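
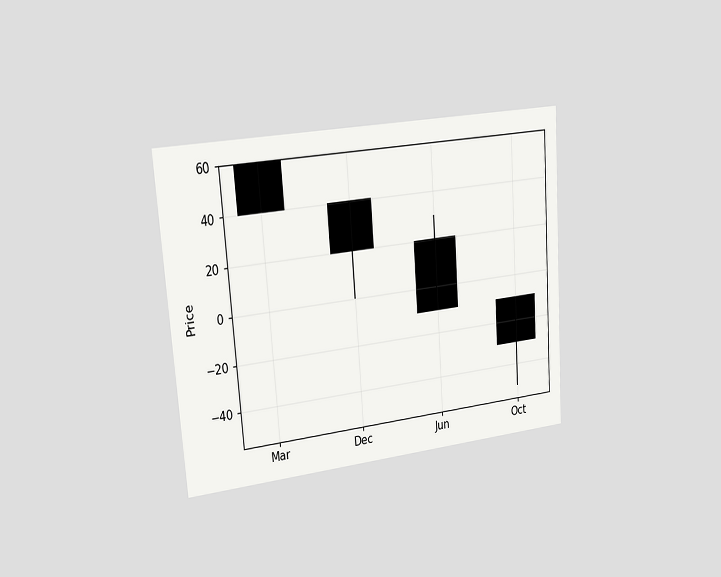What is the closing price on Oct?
The chart is tilted about 4° counter-clockwise and viewed slightly from the left. The Oct candle closes at -30.

-30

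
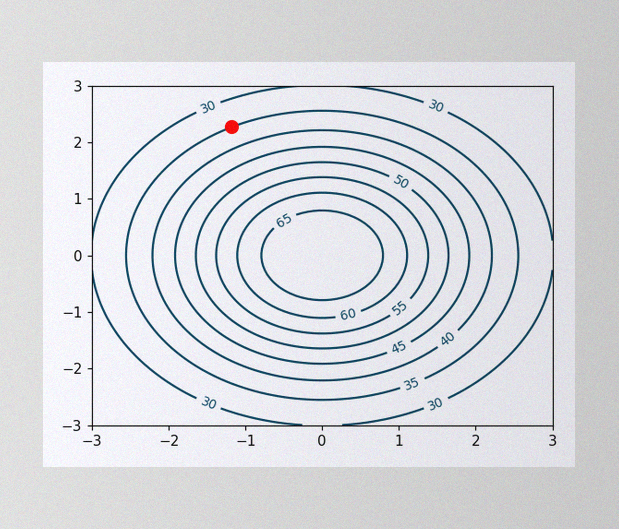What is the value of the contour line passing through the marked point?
35

The image has some photo noise and uneven lighting. The marked point sits on the contour labelled 35.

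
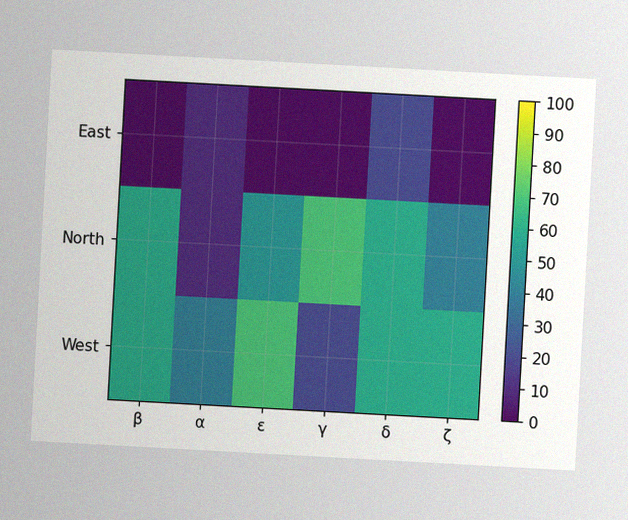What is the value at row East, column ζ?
0

The chart is tilted about 3° clockwise, with some photo noise. Matching cell (East, ζ) against the colorbar gives 0.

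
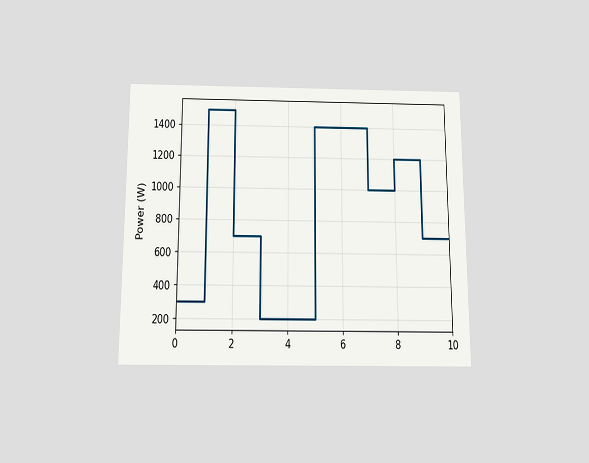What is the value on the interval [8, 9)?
1200W

The chart is viewed slightly from below. On [8, 9) the step sits at 1200W.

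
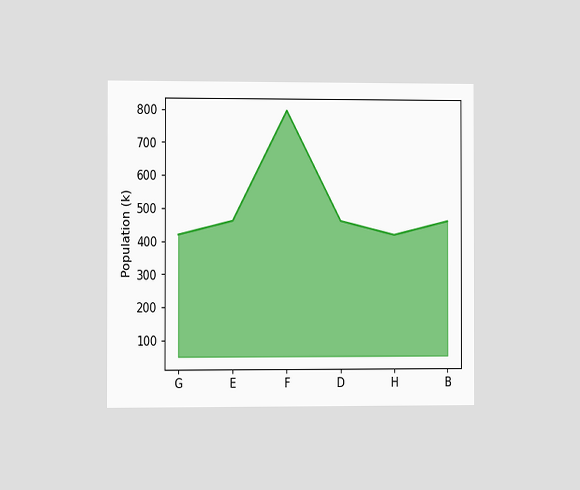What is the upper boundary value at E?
462k

The chart is viewed slightly from the left. At E the upper boundary is at 462k.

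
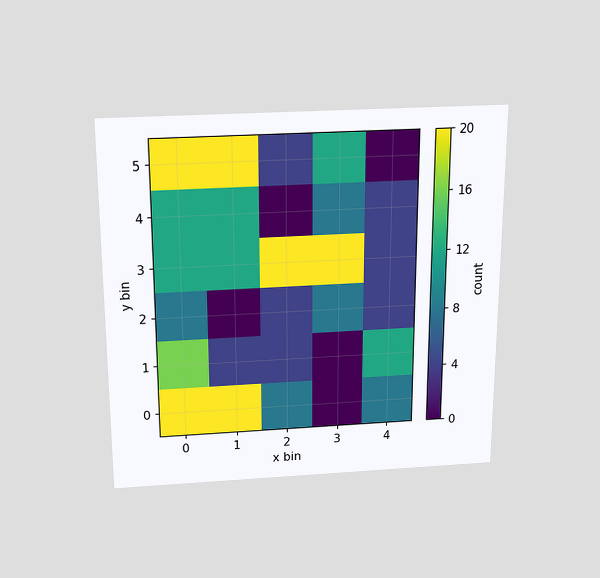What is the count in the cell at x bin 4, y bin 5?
0

The chart is viewed slightly from above. Matching the cell (4, 5) against the colorbar gives 0.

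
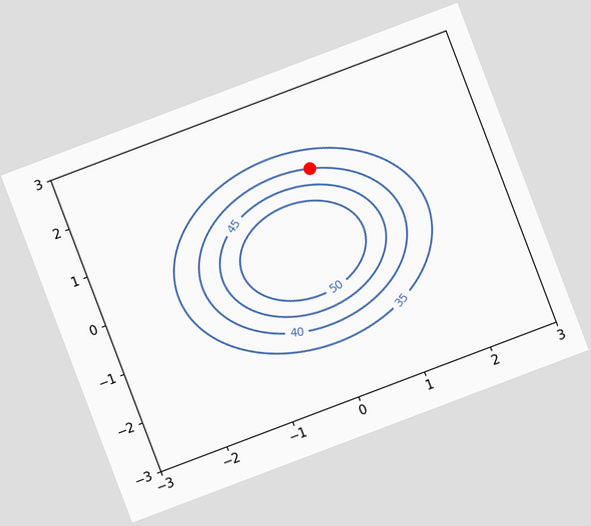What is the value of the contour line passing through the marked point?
The chart is tilted about 21° counter-clockwise. The marked point sits on the contour labelled 40.

40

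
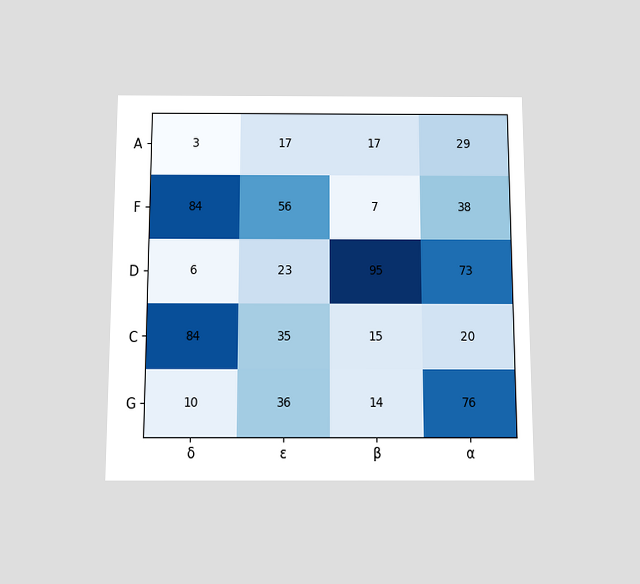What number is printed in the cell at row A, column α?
29

The chart is viewed slightly from below. The (A, α) cell reads 29.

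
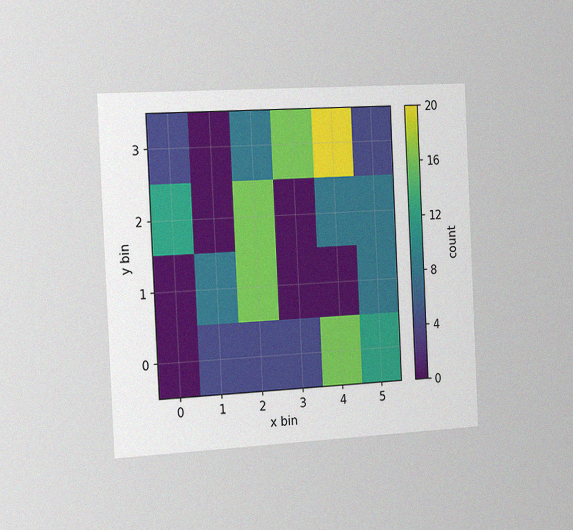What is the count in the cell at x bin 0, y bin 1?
0

The chart is tilted about 3° counter-clockwise and viewed slightly from the left, with some photo noise. Matching the cell (0, 1) against the colorbar gives 0.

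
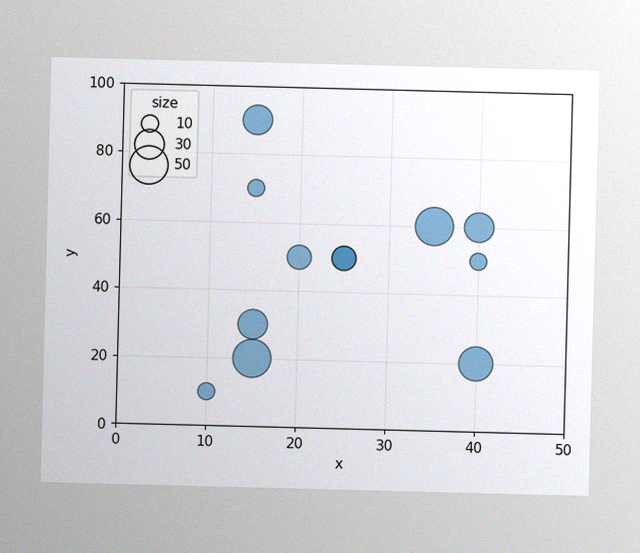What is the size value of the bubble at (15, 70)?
The image has some photo noise and uneven lighting. Matching the bubble at (15, 70) against the size legend gives 10.

10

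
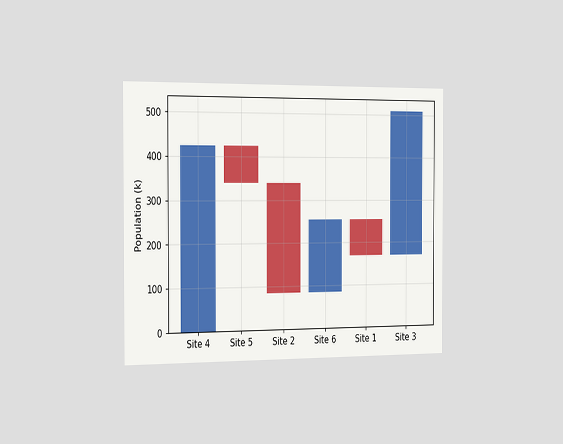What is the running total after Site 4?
The chart is viewed slightly from the left. After Site 4 the running total reaches 425k.

425k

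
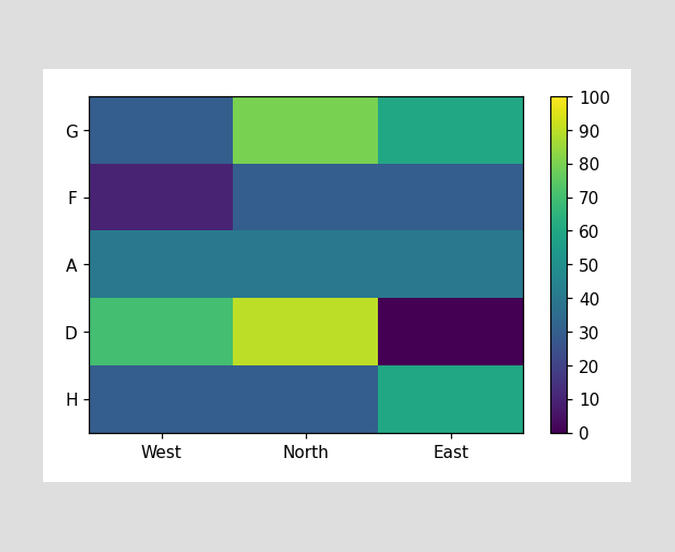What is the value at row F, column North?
30

Matching cell (F, North) against the colorbar gives 30.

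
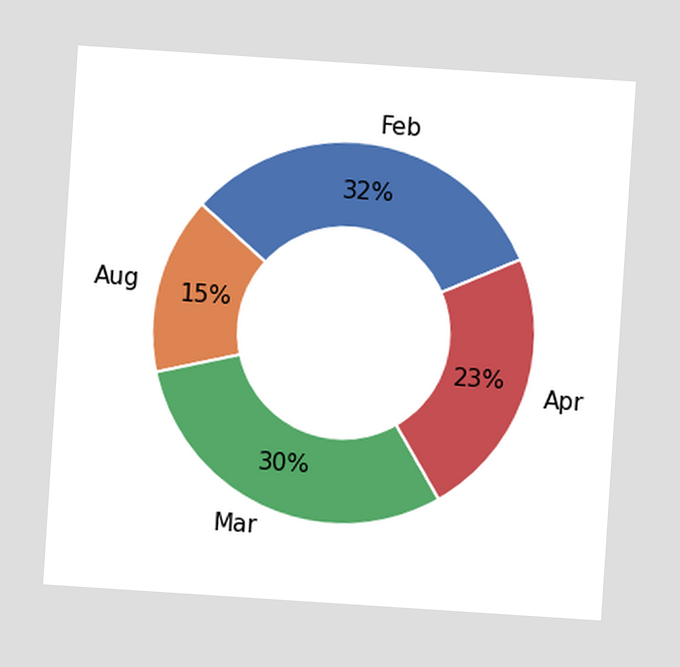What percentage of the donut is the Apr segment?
The chart is tilted about 4° clockwise. The Apr segment takes up 23% of the ring.

23%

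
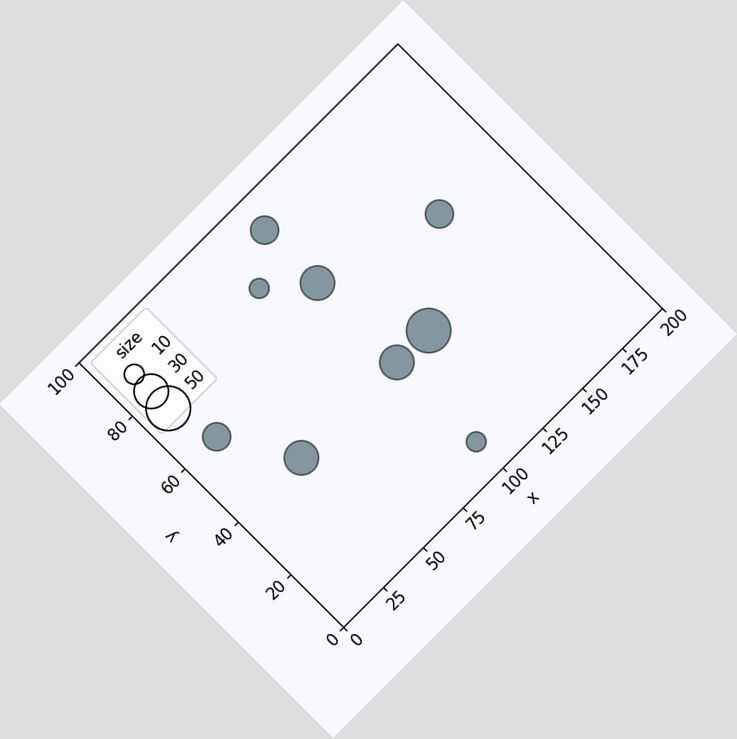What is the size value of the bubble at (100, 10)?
The chart is tilted about 45° counter-clockwise. Matching the bubble at (100, 10) against the size legend gives 10.

10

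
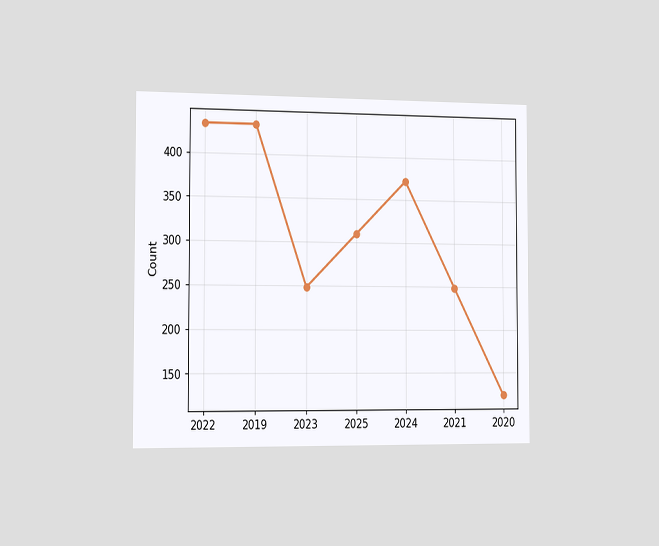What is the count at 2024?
372

The chart is viewed slightly from the left. At 2024, the line is at 372.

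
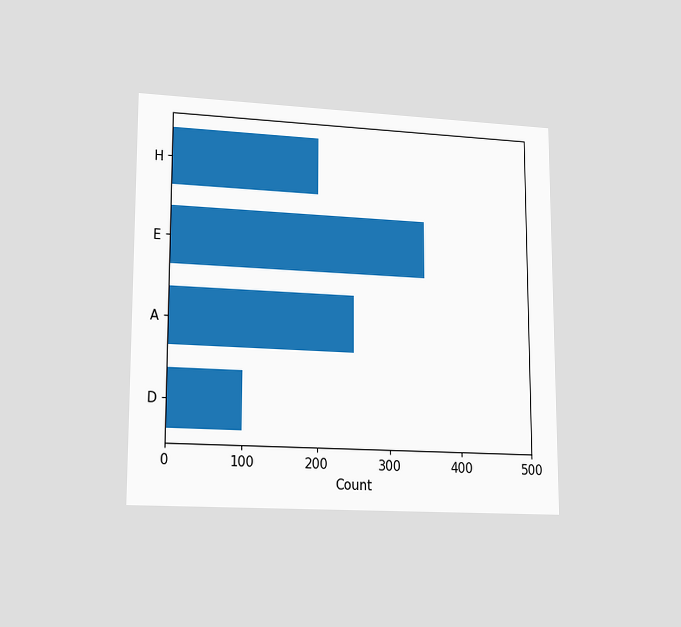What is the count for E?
The chart is viewed at a slight angle. Reading along the chart's x-axis, the E bar reaches 350.

350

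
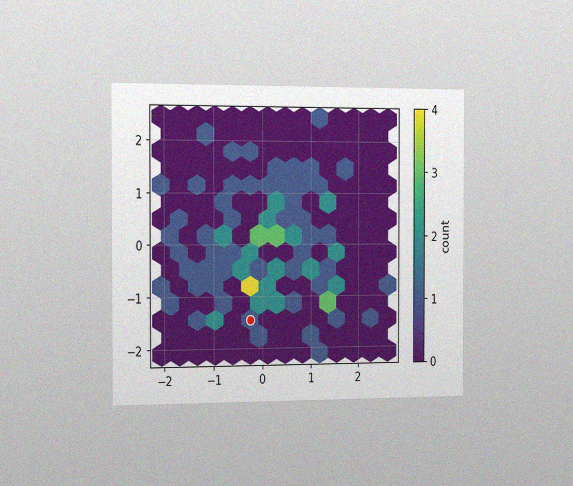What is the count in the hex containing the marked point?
1

The chart is viewed slightly from the left, with some photo noise. The marked hex reads 1 on the colorbar.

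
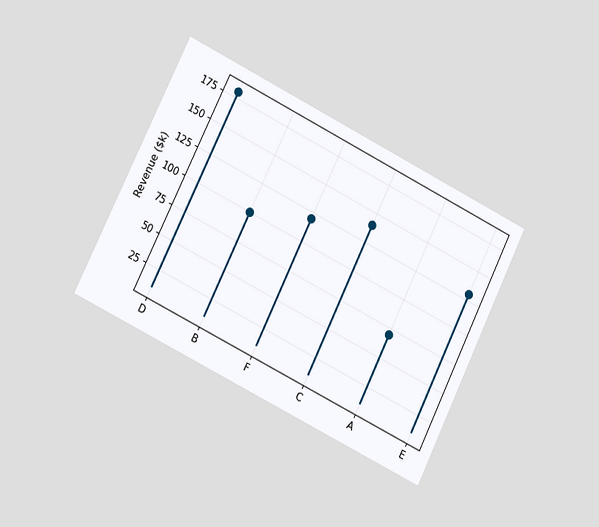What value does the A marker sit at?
The chart is tilted about 26° clockwise and viewed at a slight angle. The A marker sits at $70k.

$70k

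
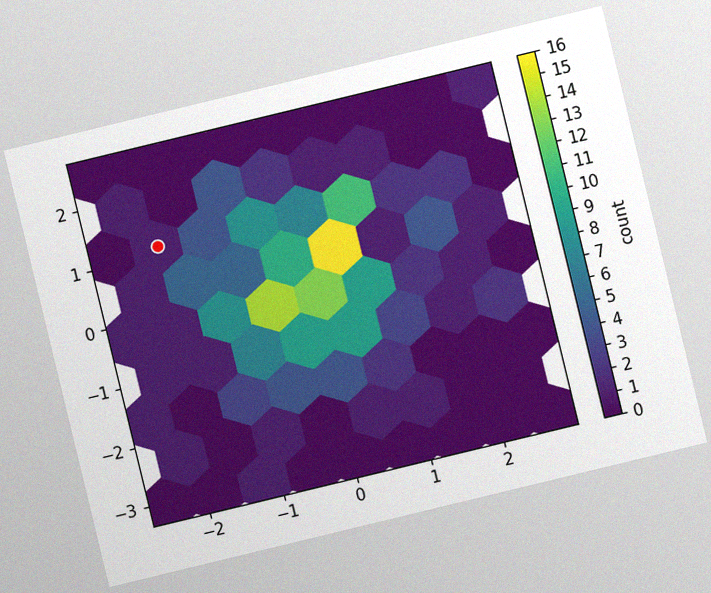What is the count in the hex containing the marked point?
1

The chart is tilted about 14° counter-clockwise, with some photo noise. The marked hex reads 1 on the colorbar.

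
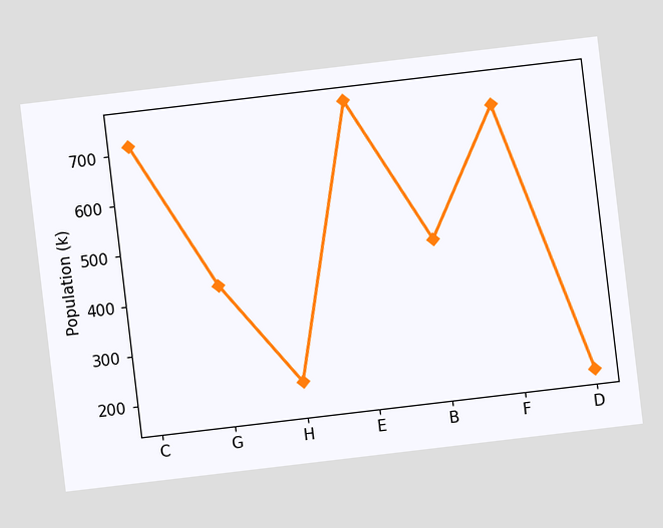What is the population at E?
The chart is tilted about 7° counter-clockwise. At E, the line is at 756k.

756k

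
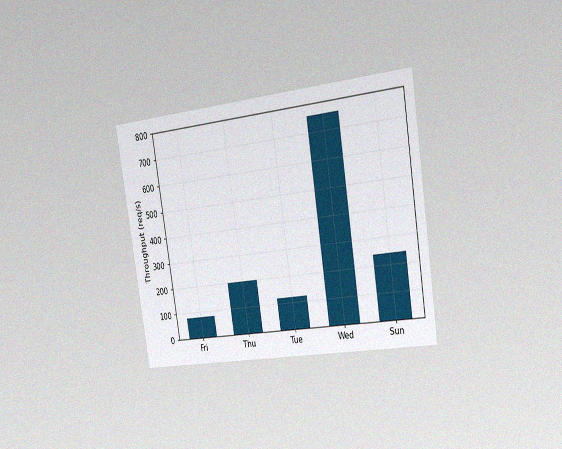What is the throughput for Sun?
240req/s

The chart is tilted about 9° counter-clockwise and viewed slightly from the right, with some photo noise. Reading along the chart's y-axis, the Sun bar reaches 240req/s.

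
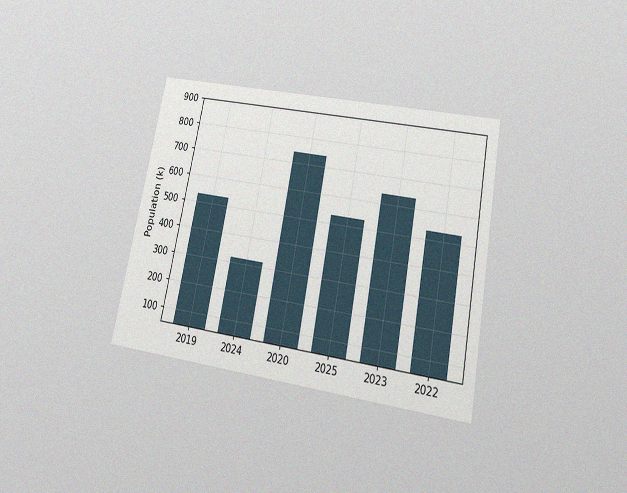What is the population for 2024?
The chart is tilted about 11° clockwise and viewed slightly from below, with some photo noise. Reading along the chart's y-axis, the 2024 bar reaches 318k.

318k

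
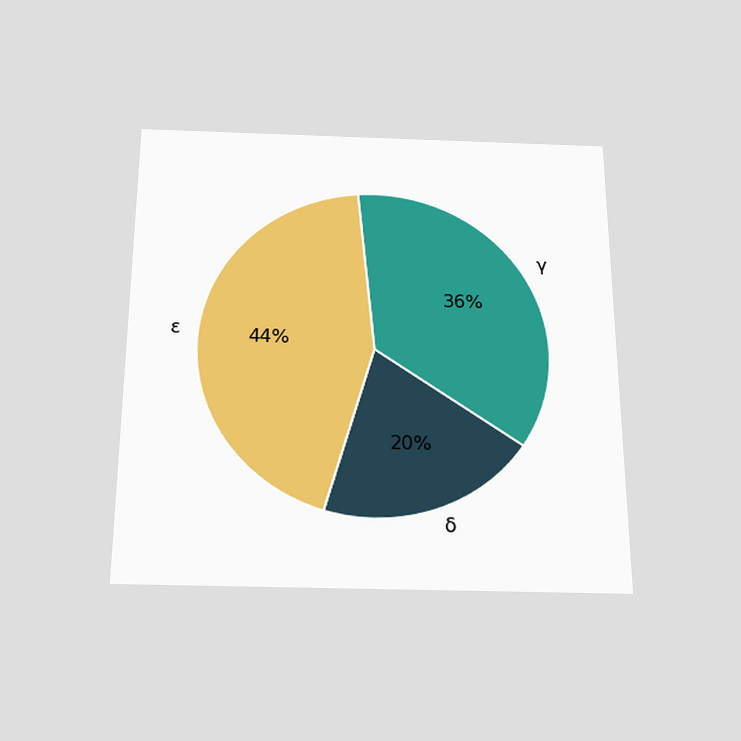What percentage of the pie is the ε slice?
44%

The chart is viewed slightly from below. The ε slice takes up 44% of the pie.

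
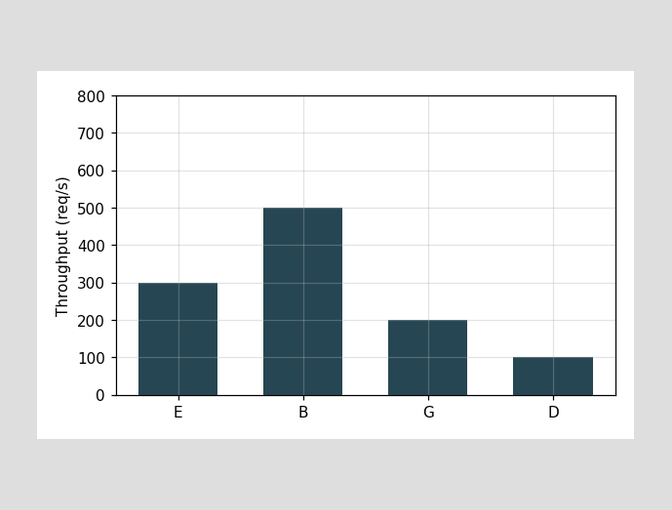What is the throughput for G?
200req/s

Reading along the chart's y-axis, the G bar reaches 200req/s.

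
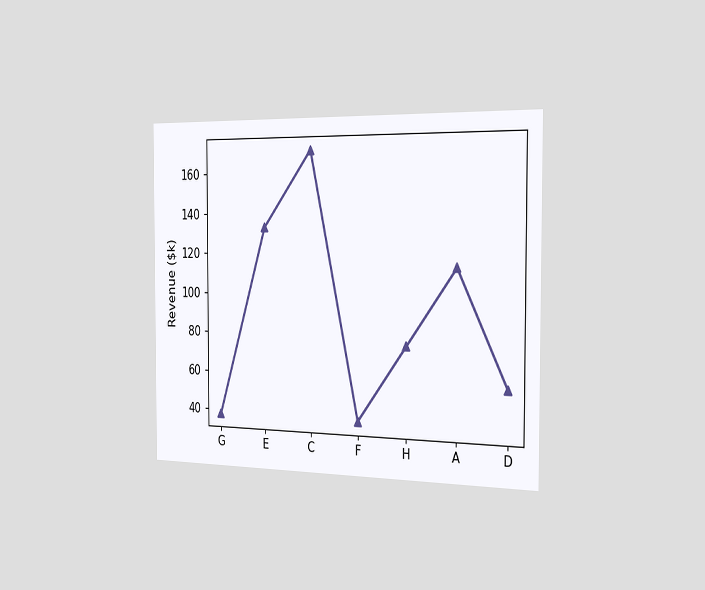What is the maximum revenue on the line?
$171k

The chart is viewed slightly from the right. The highest point is at C, and reading across to the y-axis gives $171k.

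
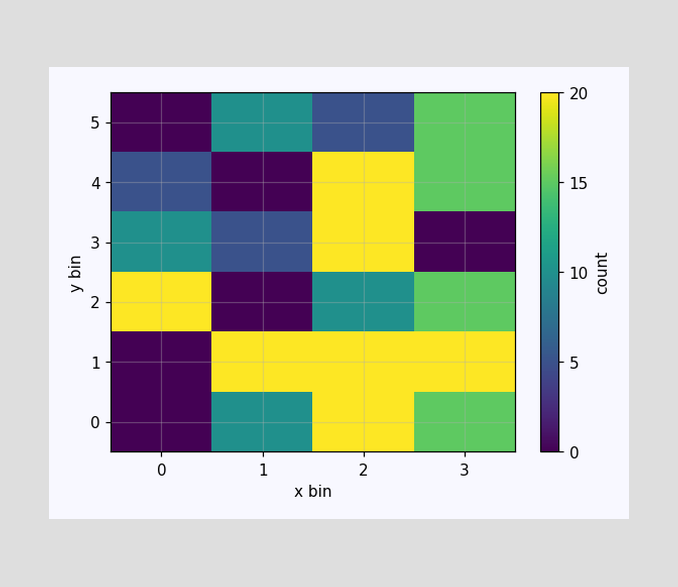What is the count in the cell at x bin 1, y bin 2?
0

Matching the cell (1, 2) against the colorbar gives 0.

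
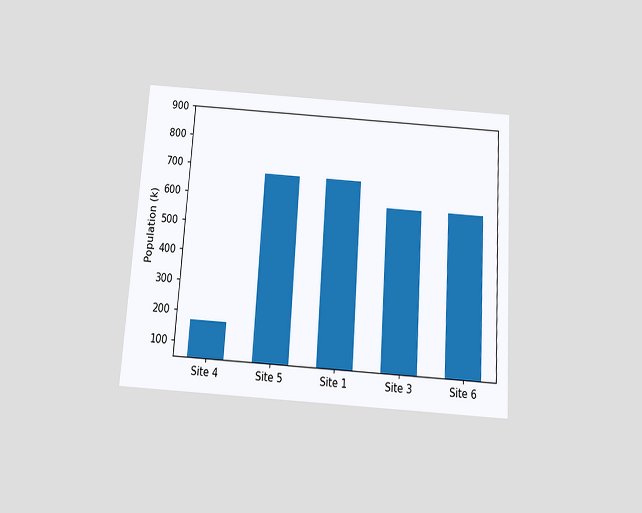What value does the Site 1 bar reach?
680k

The chart is tilted about 4° clockwise and viewed slightly from below. Reading along the chart's y-axis, the Site 1 bar reaches 680k.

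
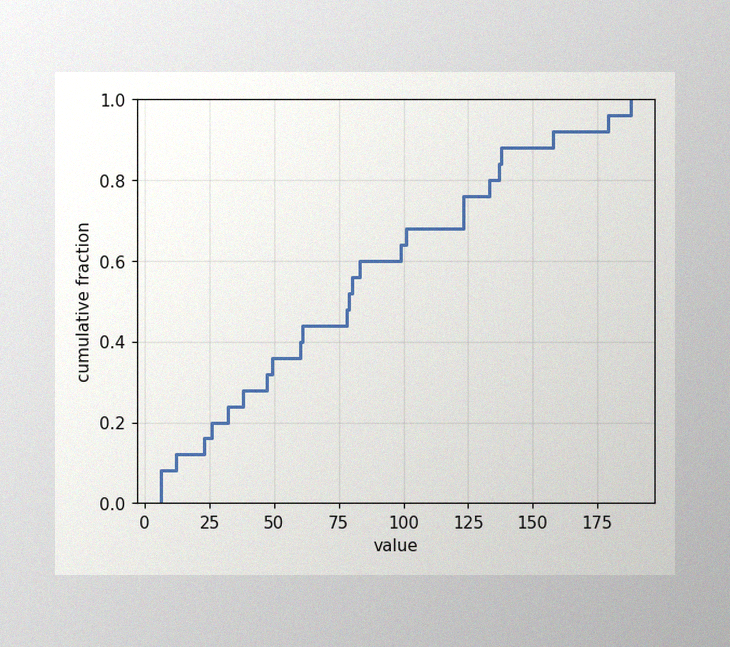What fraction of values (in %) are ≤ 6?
8%

The image has some photo noise and uneven lighting. At x=6 the ECDF step is at 8%.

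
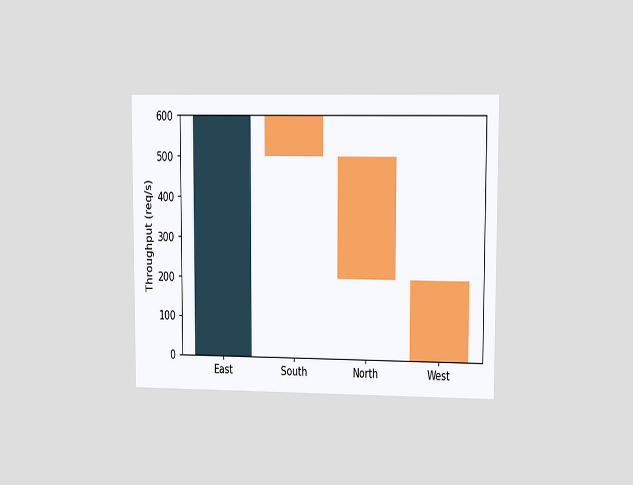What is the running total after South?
The chart is viewed at a slight angle. After South the running total reaches 500req/s.

500req/s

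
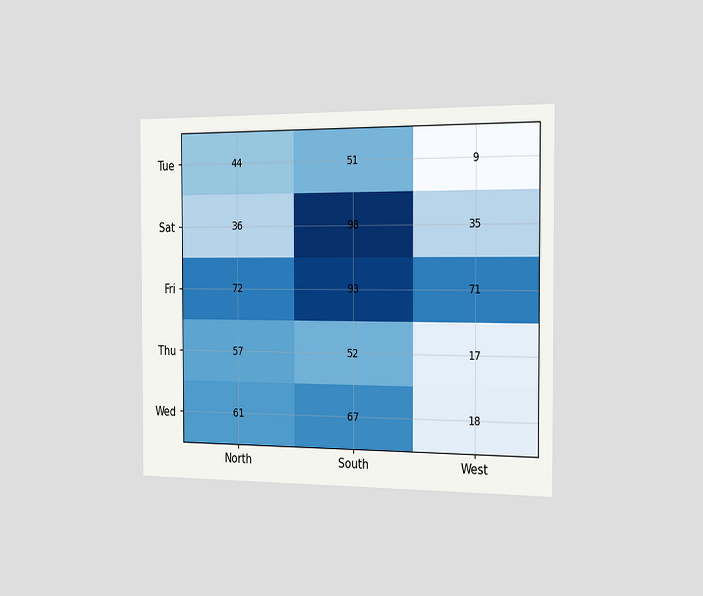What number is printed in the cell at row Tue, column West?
9

The chart is viewed slightly from the right. The (Tue, West) cell reads 9.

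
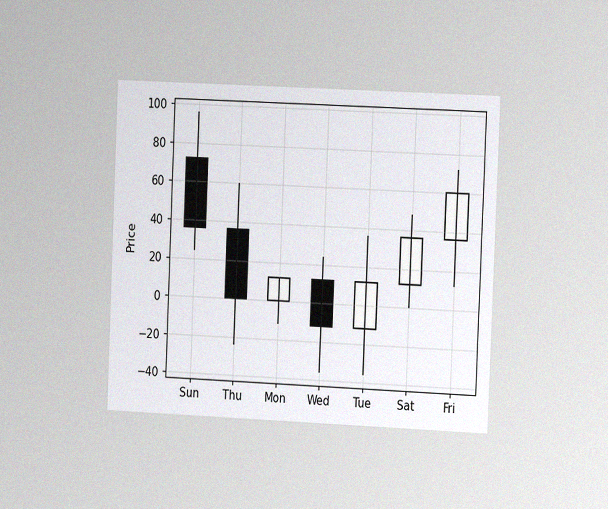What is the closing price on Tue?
The chart is tilted about 2° clockwise and viewed slightly from the right, with some photo noise. The Tue candle closes at 12.

12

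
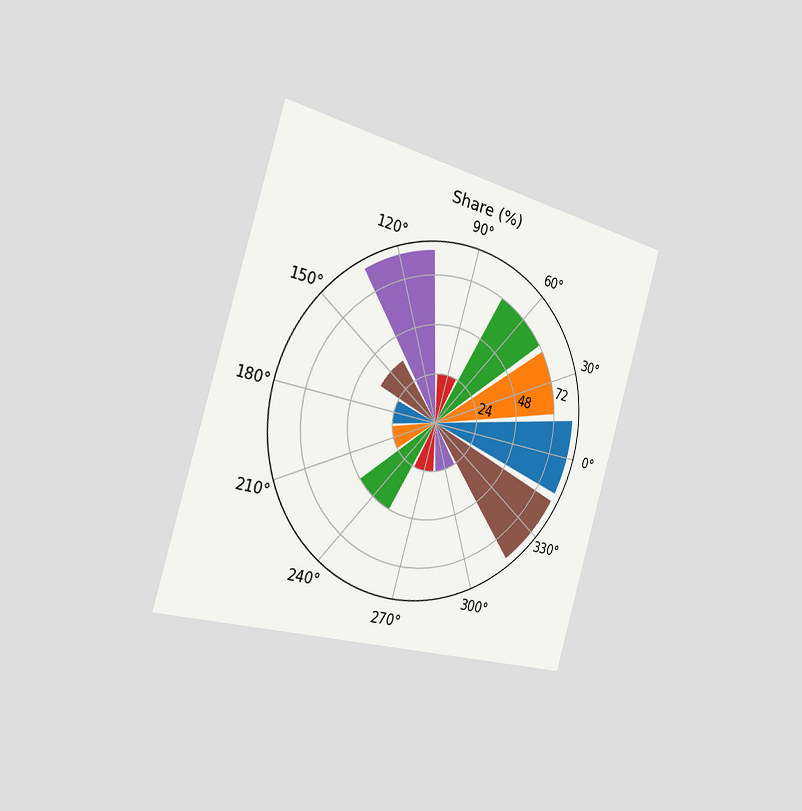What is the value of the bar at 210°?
The chart is tilted about 16° clockwise and viewed slightly from the left. The bar at 210° reaches 24% on the radial axis.

24%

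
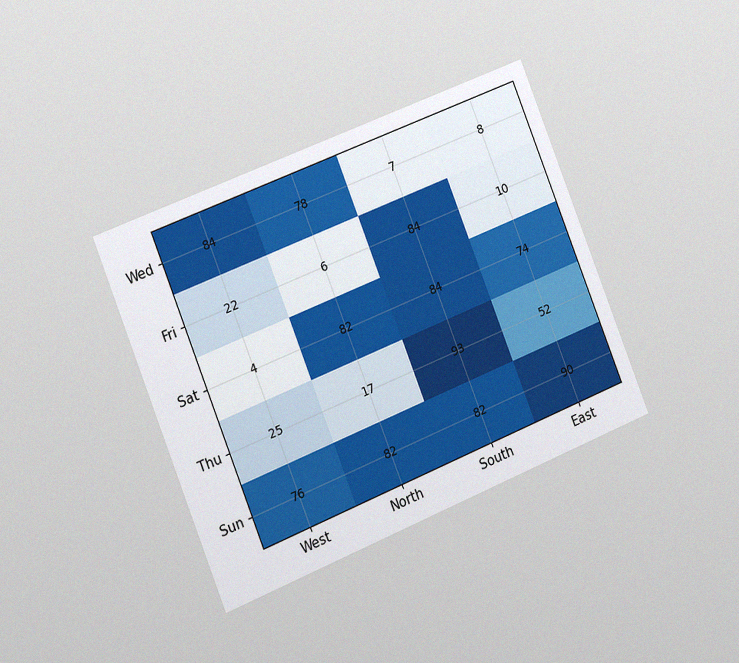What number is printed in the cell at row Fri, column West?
The chart is tilted about 22° counter-clockwise and viewed slightly from the left, with some photo noise. The (Fri, West) cell reads 22.

22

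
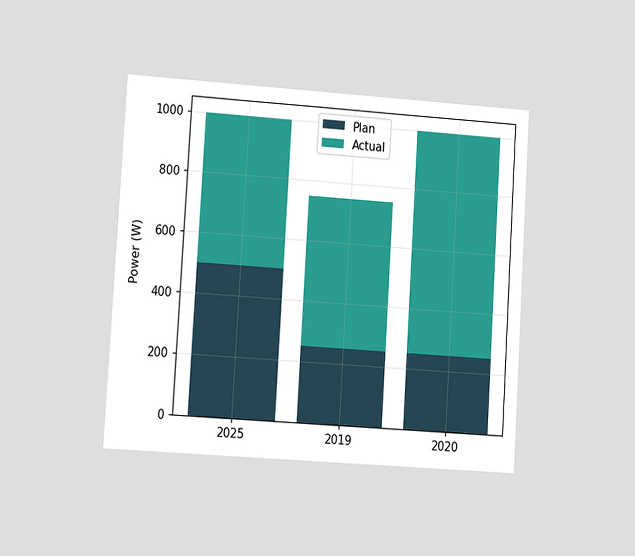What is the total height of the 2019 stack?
750W

The chart is tilted about 4° clockwise and viewed at a slight angle. The 2019 stack's top reaches 750W on the y-axis.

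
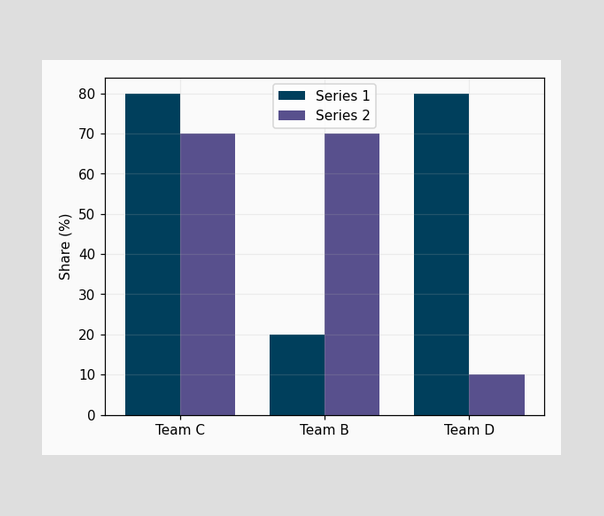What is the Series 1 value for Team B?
20%

The Series 1 bar at Team B reaches 20% on the y-axis.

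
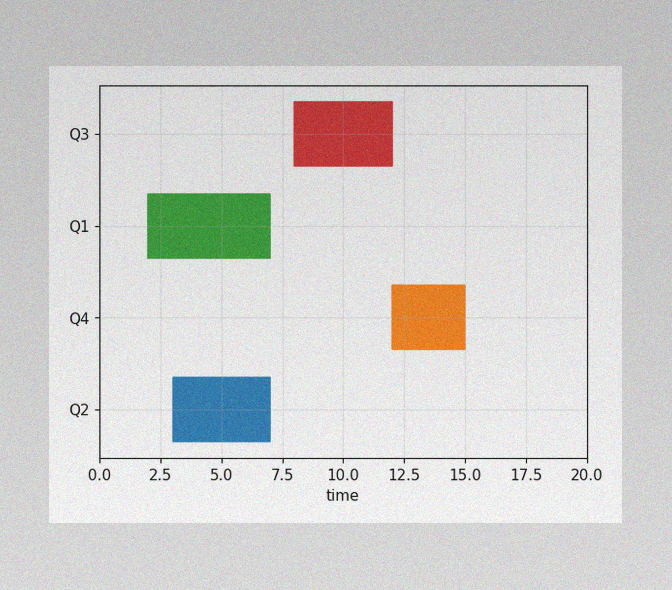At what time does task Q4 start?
12

The image has some photo noise and uneven lighting. The Q4 bar begins at t=12.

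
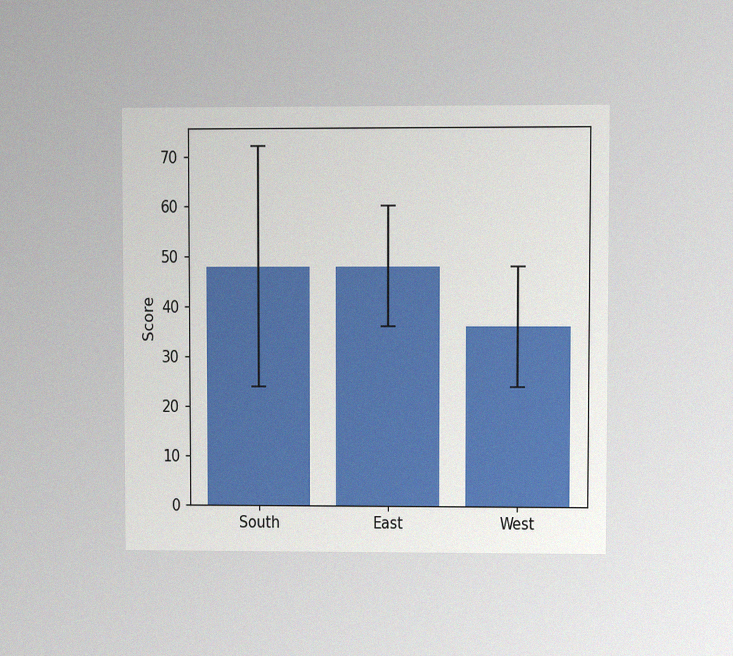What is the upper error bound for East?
The chart is viewed at a slight angle, with some photo noise. The East bar's upper whisker reaches 60.

60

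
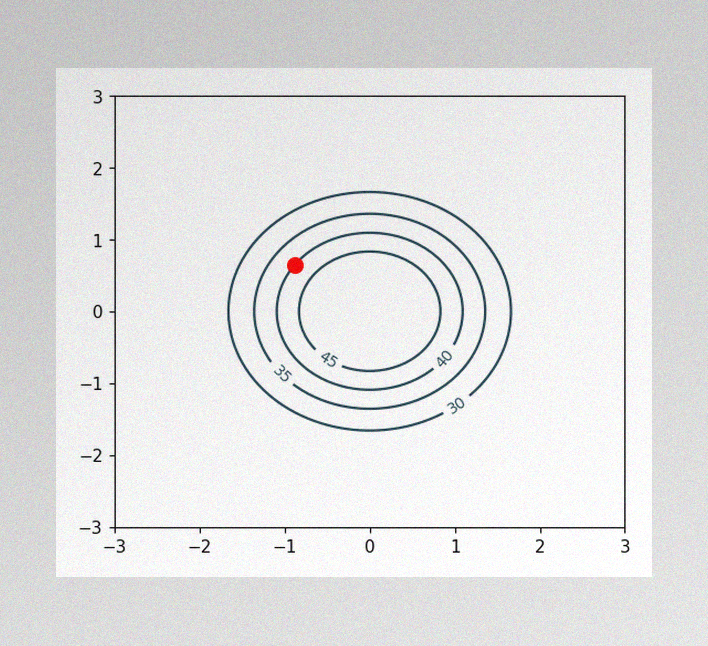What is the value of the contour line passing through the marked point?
The image has some photo noise and uneven lighting. The marked point sits on the contour labelled 40.

40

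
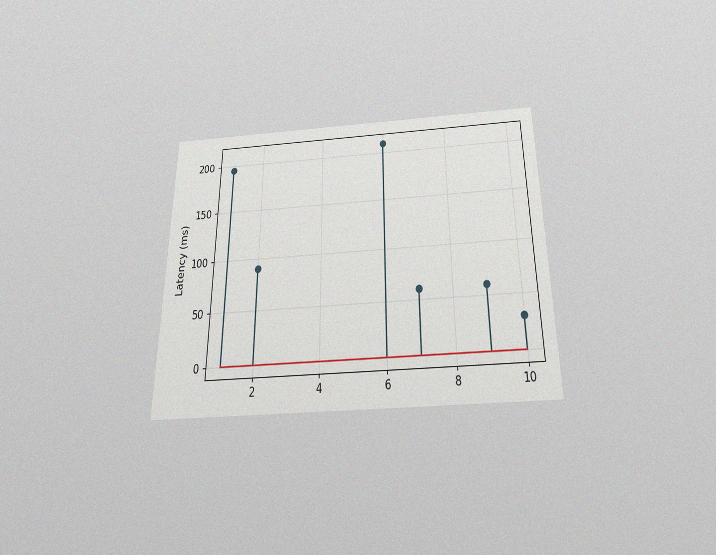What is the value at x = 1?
195ms

The chart is viewed slightly from below, with some photo noise. The stem at x=1 reaches 195ms.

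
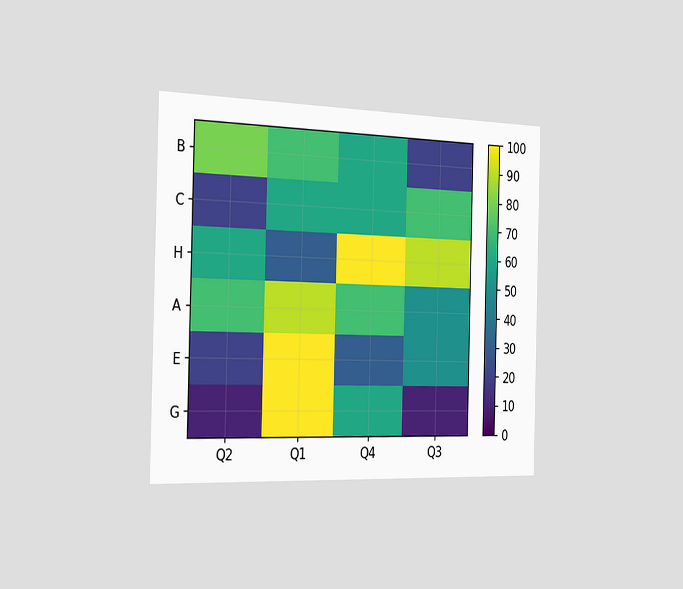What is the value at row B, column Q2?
The chart is viewed slightly from the left. Matching cell (B, Q2) against the colorbar gives 80.

80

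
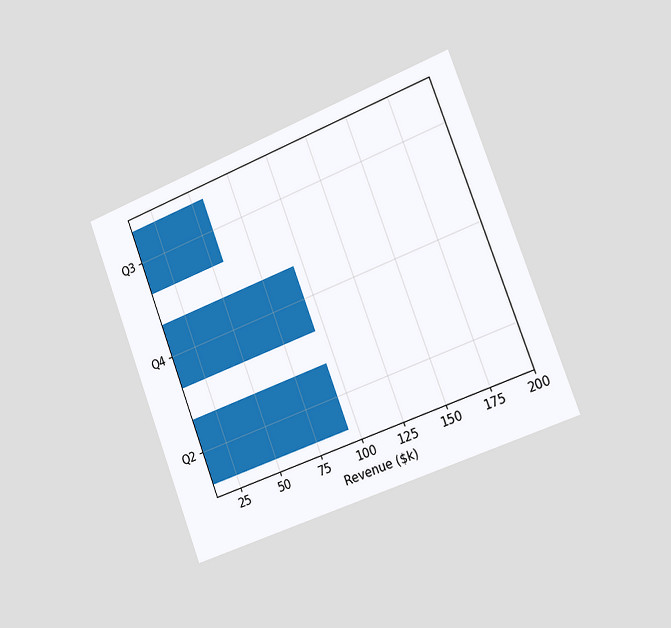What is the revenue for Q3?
The chart is tilted about 21° counter-clockwise and viewed slightly from the right. Reading along the chart's x-axis, the Q3 bar reaches $57k.

$57k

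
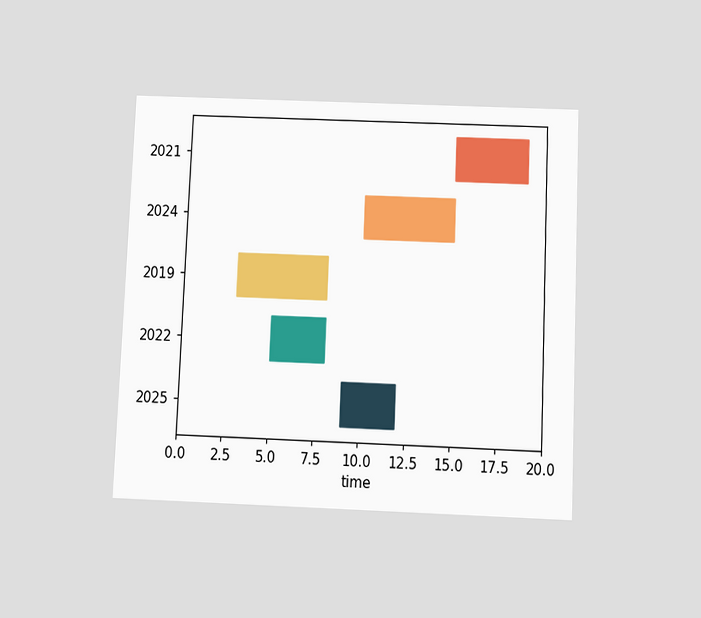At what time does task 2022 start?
5

The chart is tilted about 2° clockwise and viewed slightly from below. The 2022 bar begins at t=5.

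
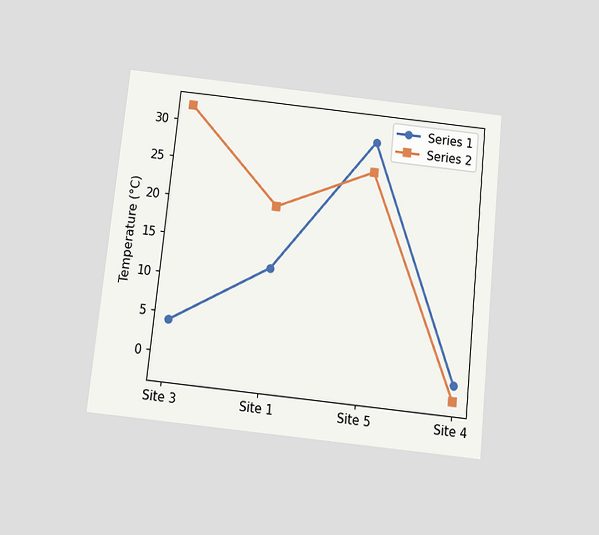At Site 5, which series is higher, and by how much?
The chart is tilted about 6° clockwise and viewed slightly from below. At Site 5, Series 1 sits above the other line by 4°C.

Series 1, by 4°C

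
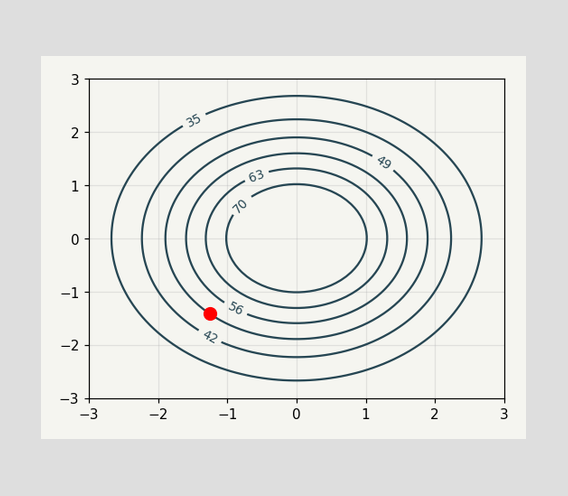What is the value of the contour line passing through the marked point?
The marked point sits on the contour labelled 49.

49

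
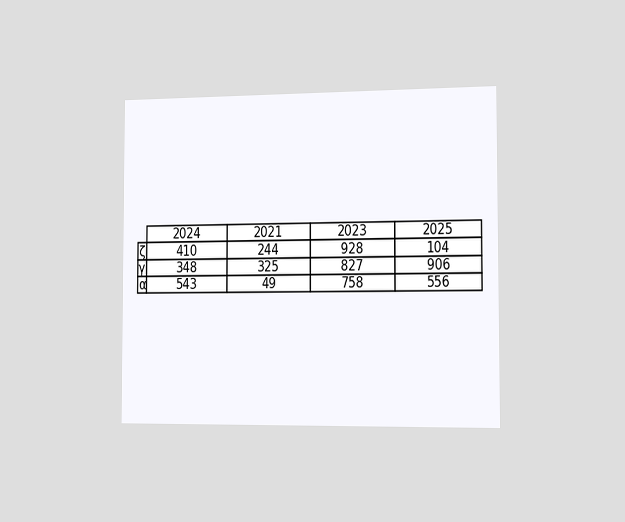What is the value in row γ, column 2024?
The chart is viewed slightly from the right. The (γ, 2024) cell reads 348.

348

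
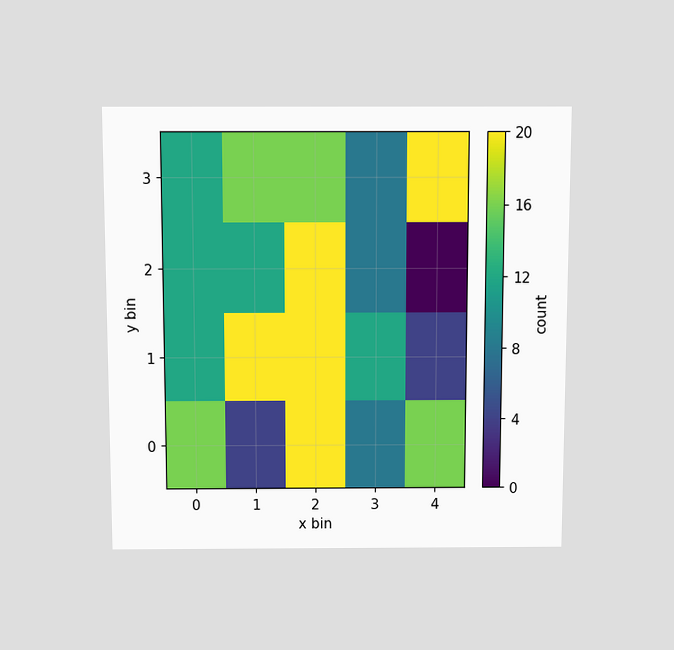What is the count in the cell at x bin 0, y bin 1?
The chart is viewed slightly from above. Matching the cell (0, 1) against the colorbar gives 12.

12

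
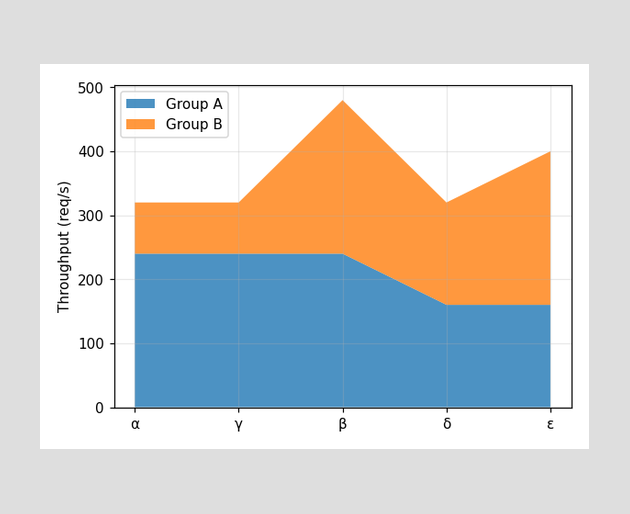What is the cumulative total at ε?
The stacked total at ε reaches 400req/s.

400req/s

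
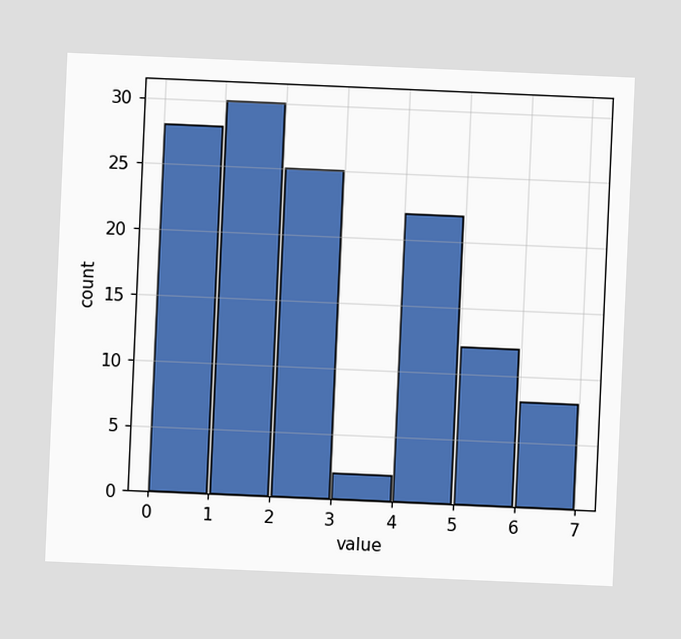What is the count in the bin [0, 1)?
The chart is tilted about 3° clockwise. The [0, 1) bin has height 28.

28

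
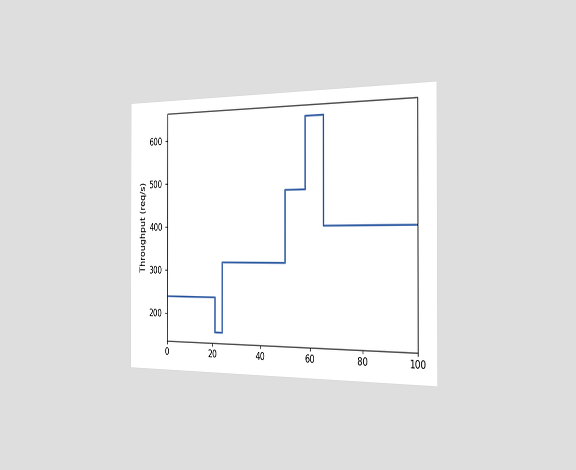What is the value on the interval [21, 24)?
The chart is viewed slightly from the right. On [21, 24) the step sits at 160req/s.

160req/s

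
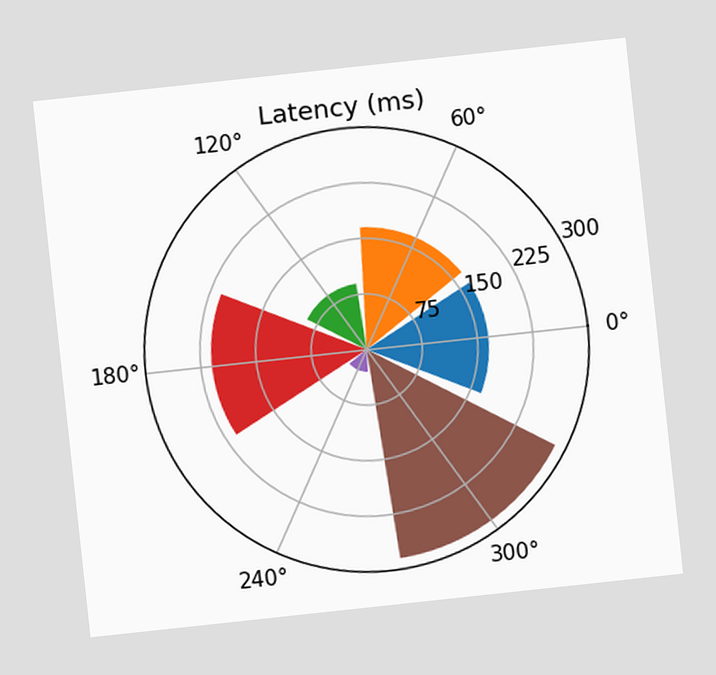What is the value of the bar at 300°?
The chart is tilted about 6° counter-clockwise. The bar at 300° reaches 285ms on the radial axis.

285ms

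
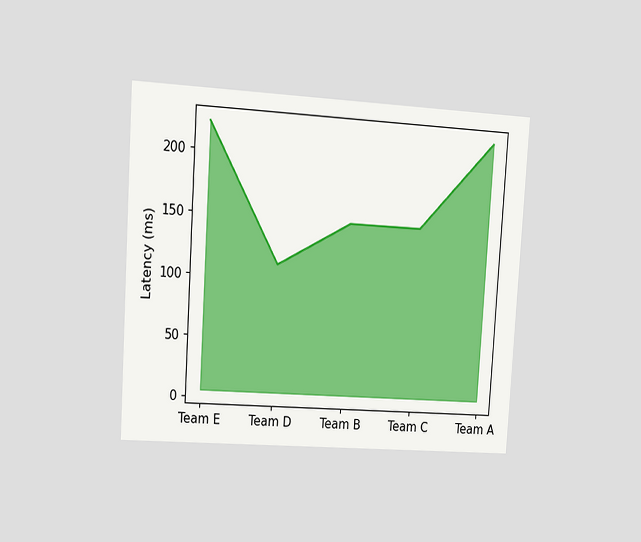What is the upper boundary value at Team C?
148ms

The chart is tilted about 4° clockwise and viewed at a slight angle. At Team C the upper boundary is at 148ms.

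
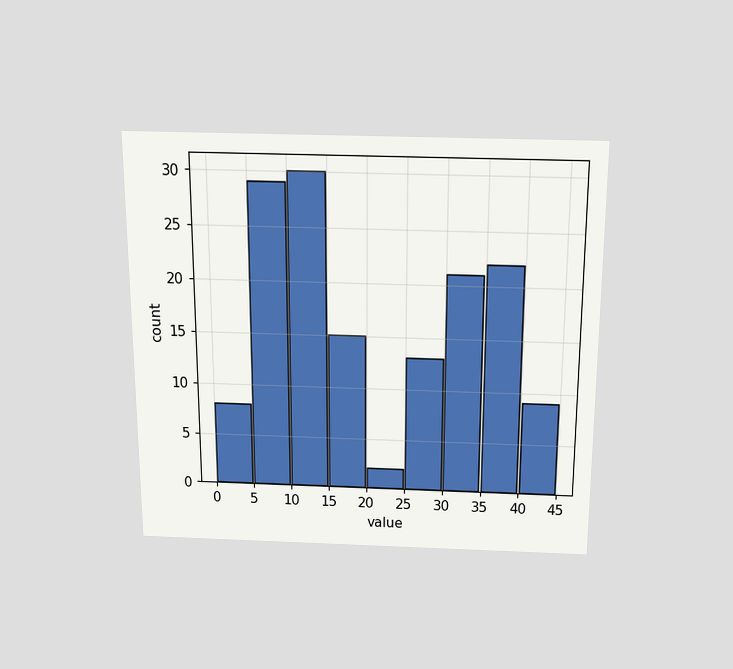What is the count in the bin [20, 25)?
2

The chart is viewed slightly from above. The [20, 25) bin has height 2.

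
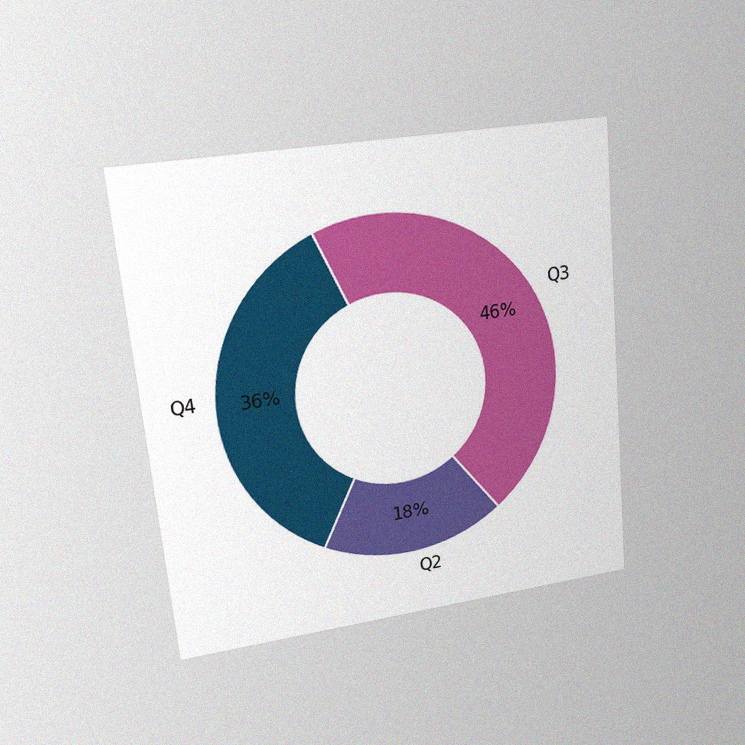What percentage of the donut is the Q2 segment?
18%

The chart is tilted about 5° counter-clockwise and viewed at a slight angle, with some photo noise. The Q2 segment takes up 18% of the ring.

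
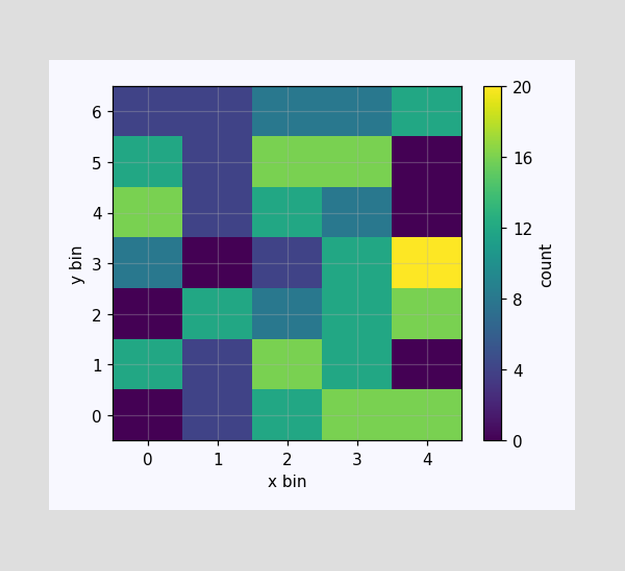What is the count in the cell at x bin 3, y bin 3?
Matching the cell (3, 3) against the colorbar gives 12.

12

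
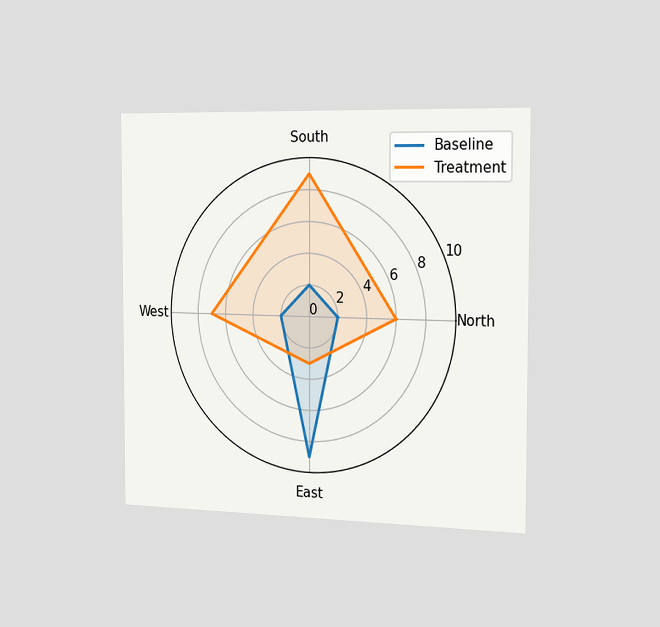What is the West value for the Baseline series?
2

The chart is viewed slightly from the right. On the West axis, Baseline reaches 2.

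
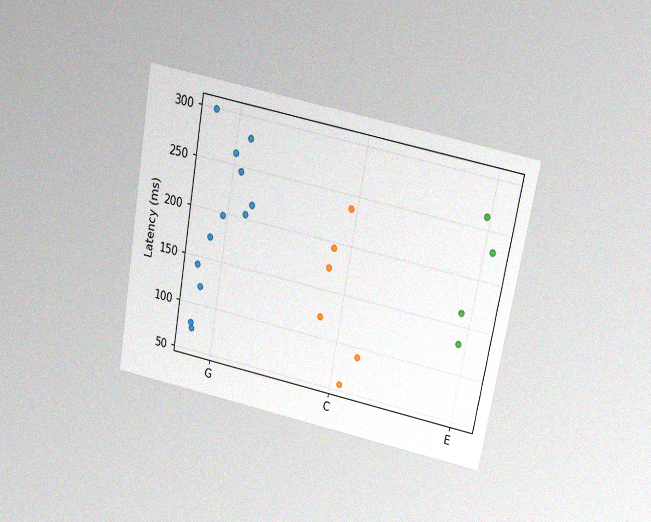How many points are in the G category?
12

The chart is tilted about 10° clockwise and viewed slightly from above, with some photo noise. Counting the markers in the G column gives 12.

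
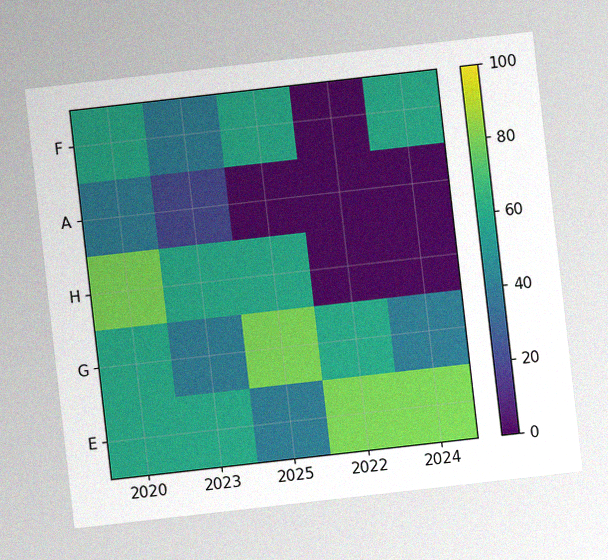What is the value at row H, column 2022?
The chart is tilted about 6° counter-clockwise, with some photo noise. Matching cell (H, 2022) against the colorbar gives 0.

0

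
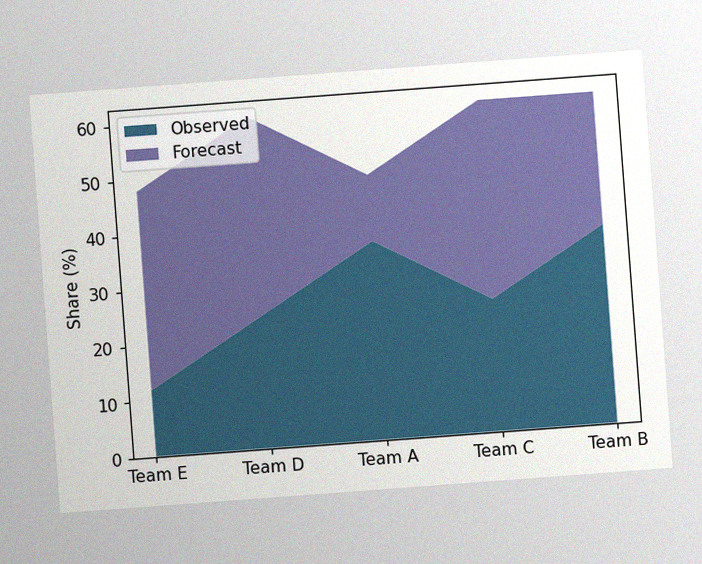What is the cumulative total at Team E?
The chart is tilted about 4° counter-clockwise, with some photo noise. The stacked total at Team E reaches 48%.

48%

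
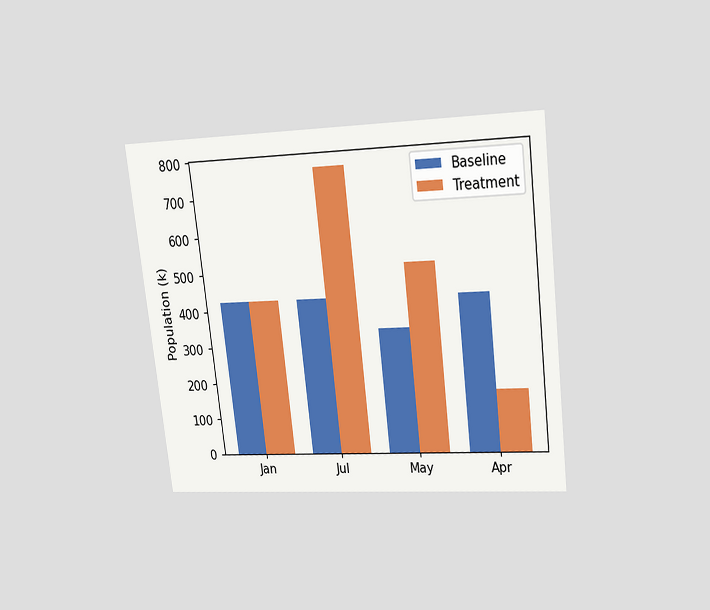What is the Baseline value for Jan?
The chart is tilted about 7° counter-clockwise and viewed slightly from above. The Baseline bar at Jan reaches 425k on the y-axis.

425k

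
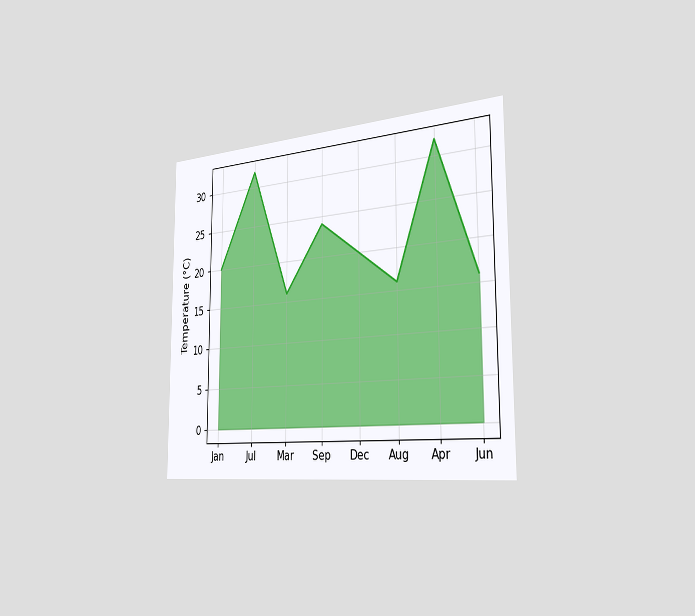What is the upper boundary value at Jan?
20°C

The chart is viewed slightly from the right. At Jan the upper boundary is at 20°C.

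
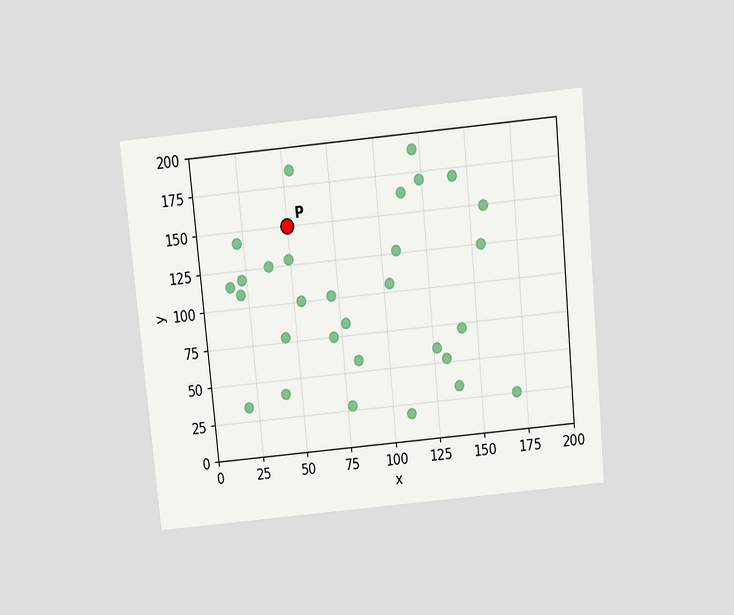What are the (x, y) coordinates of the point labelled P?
(50, 150)

The chart is tilted about 5° counter-clockwise and viewed slightly from above. Following the gridlines from P to each axis, P sits at (50, 150).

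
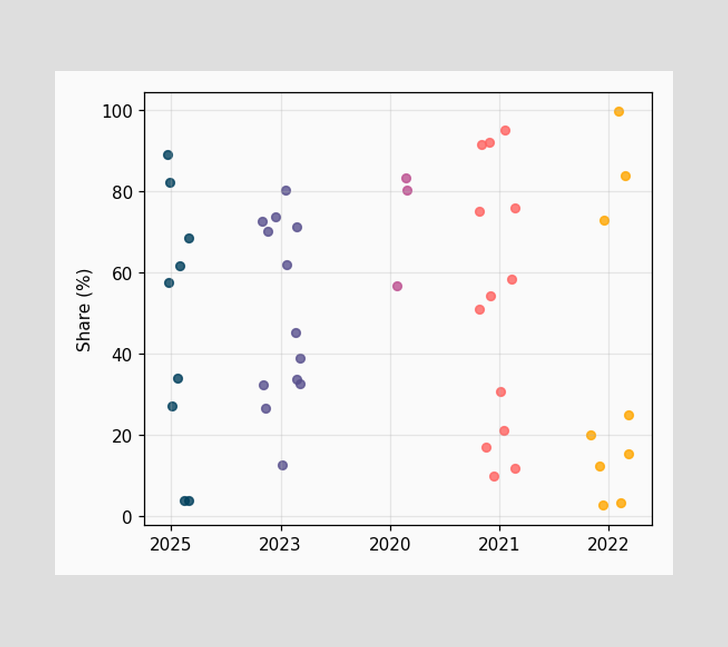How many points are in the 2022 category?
9

Counting the markers in the 2022 column gives 9.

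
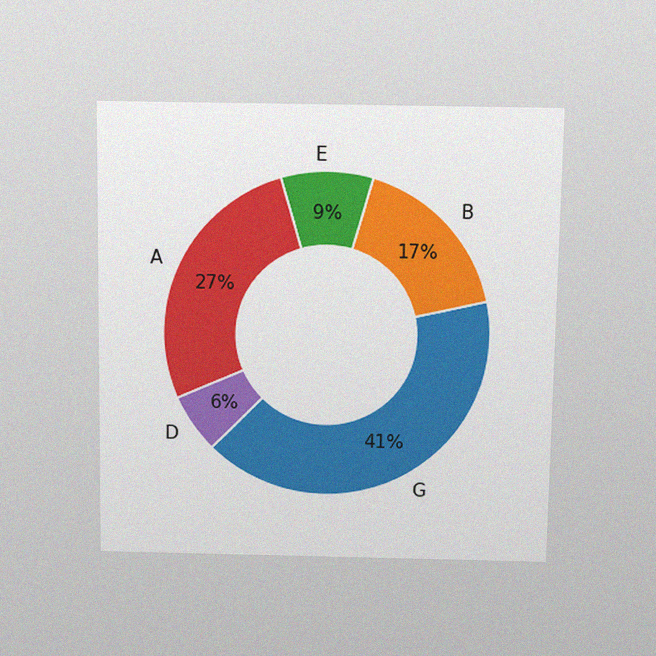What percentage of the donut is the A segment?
27%

The chart is viewed slightly from above, with some photo noise. The A segment takes up 27% of the ring.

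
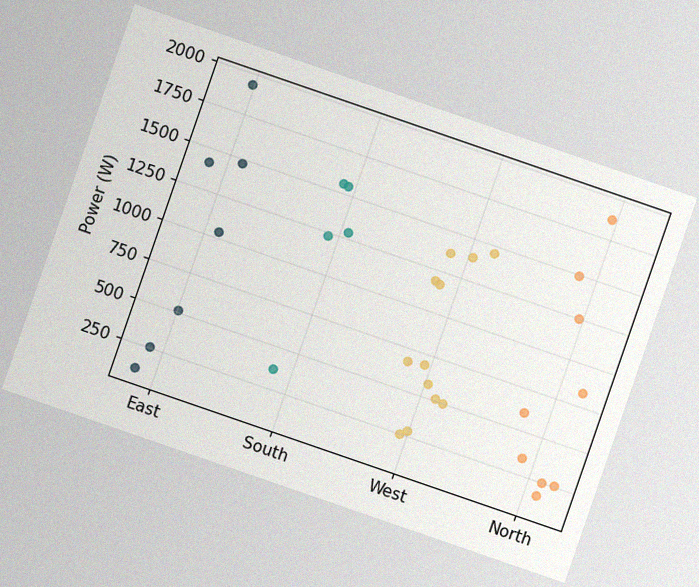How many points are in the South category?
The chart is tilted about 19° clockwise, with some photo noise. Counting the markers in the South column gives 5.

5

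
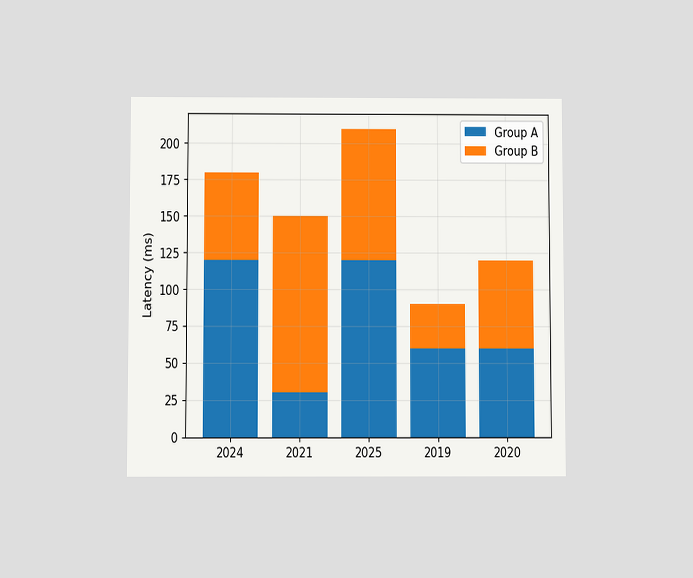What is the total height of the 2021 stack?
150ms

The chart is viewed slightly from below. The 2021 stack's top reaches 150ms on the y-axis.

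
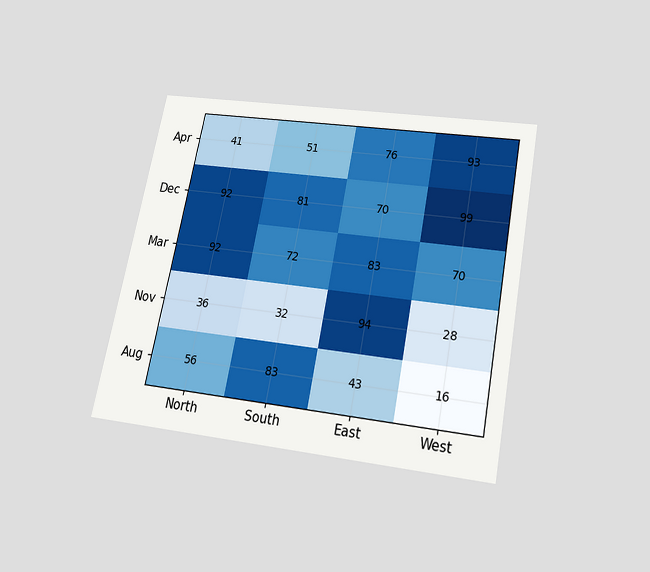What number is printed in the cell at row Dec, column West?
99

The chart is tilted about 11° clockwise and viewed slightly from below. The (Dec, West) cell reads 99.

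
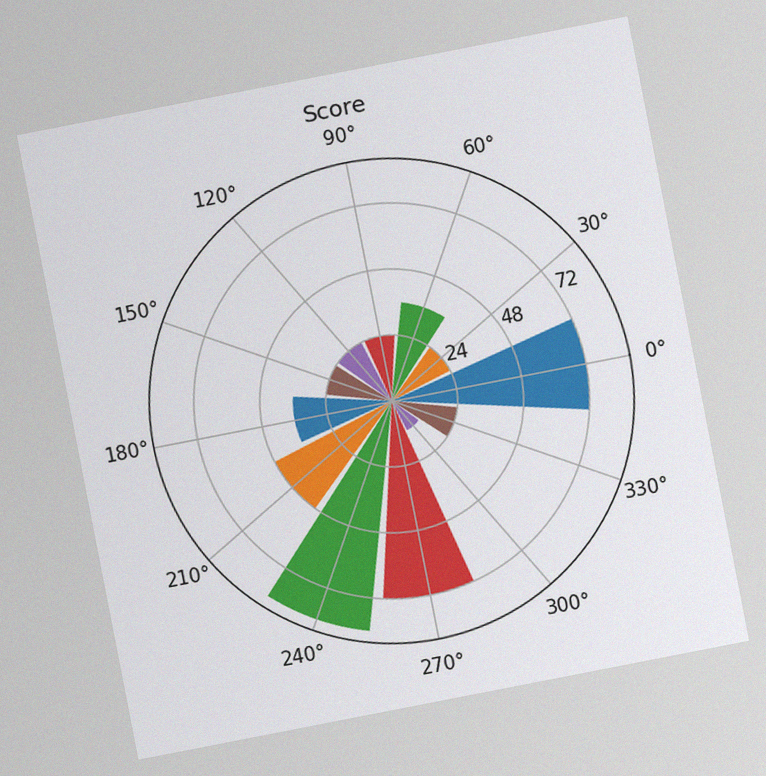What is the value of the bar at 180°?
The chart is tilted about 11° counter-clockwise, with some photo noise. The bar at 180° reaches 36 on the radial axis.

36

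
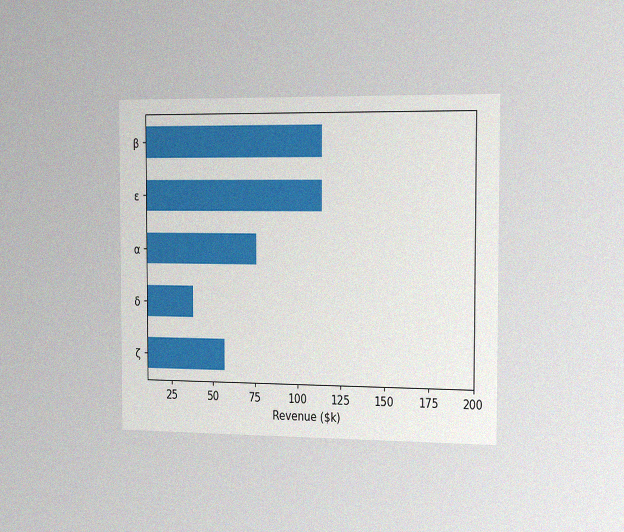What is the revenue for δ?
$38k

The chart is viewed slightly from the right, with some photo noise. Reading along the chart's x-axis, the δ bar reaches $38k.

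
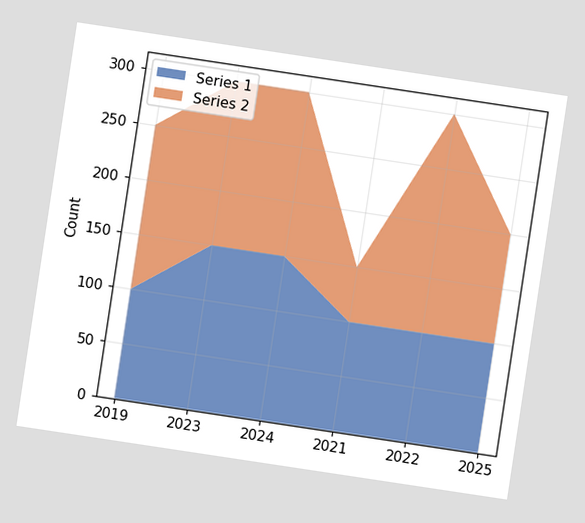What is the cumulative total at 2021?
The chart is tilted about 9° clockwise. The stacked total at 2021 reaches 150.

150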